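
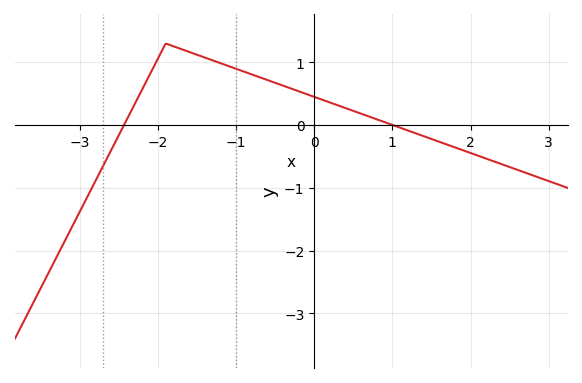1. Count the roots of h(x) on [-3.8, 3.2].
2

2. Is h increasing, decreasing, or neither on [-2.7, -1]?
neither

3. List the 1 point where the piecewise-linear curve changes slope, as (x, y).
(-1.9, 1.3)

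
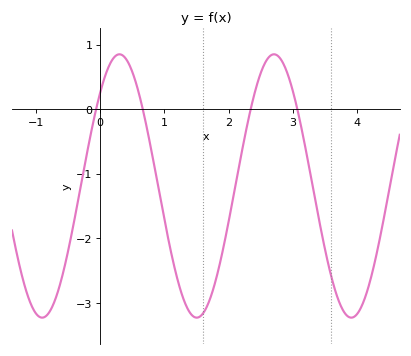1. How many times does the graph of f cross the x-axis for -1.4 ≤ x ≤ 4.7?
4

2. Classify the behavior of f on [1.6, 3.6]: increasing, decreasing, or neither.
neither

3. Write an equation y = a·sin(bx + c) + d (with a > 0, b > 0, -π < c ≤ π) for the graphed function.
y = 2.04sin(2.61x + 0.79) - 1.19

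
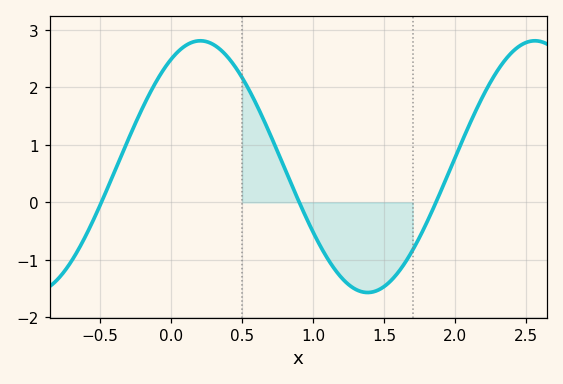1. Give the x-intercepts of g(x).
-0.489, 0.902, 1.86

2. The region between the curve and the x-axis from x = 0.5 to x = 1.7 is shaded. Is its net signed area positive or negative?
negative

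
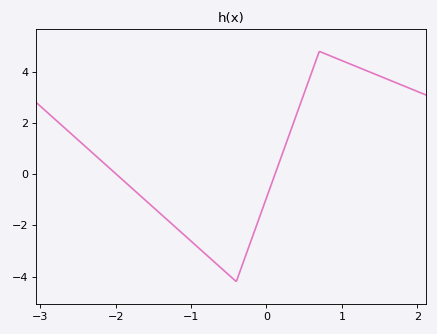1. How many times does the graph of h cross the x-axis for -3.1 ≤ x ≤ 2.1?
2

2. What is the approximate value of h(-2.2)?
0.6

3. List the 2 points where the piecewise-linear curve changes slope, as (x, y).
(-0.4, -4.2); (0.7, 4.8)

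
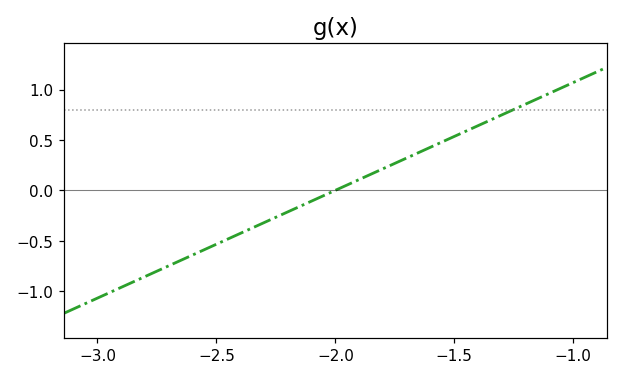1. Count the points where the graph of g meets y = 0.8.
1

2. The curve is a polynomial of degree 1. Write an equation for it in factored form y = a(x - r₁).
y = 1.07(x + 2)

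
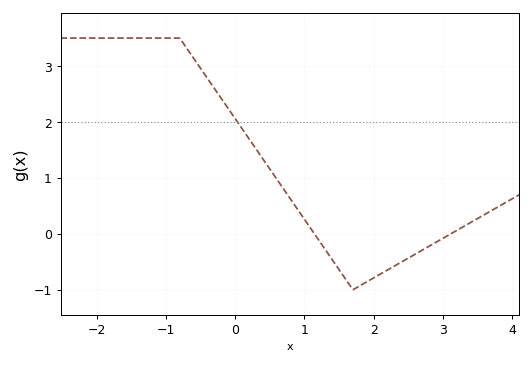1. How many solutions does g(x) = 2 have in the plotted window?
1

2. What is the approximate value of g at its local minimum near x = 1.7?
-1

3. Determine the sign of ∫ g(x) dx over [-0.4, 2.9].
positive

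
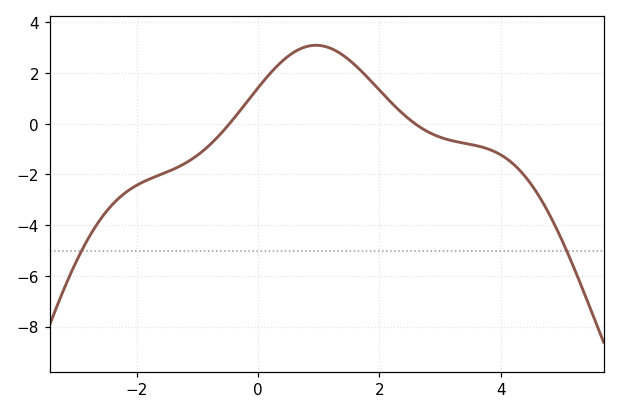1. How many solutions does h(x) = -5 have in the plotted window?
2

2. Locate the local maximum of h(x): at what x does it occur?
0.954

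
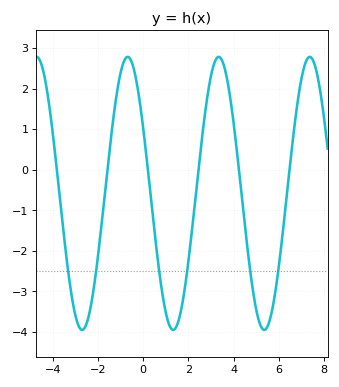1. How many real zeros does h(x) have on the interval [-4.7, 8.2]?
6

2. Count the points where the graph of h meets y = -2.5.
6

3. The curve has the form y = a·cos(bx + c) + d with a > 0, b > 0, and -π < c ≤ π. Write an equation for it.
y = 3.37cos(1.6x + 1.1) - 0.58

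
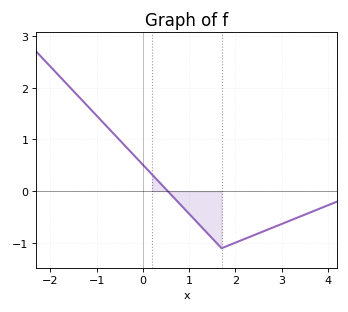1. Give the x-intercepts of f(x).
0.5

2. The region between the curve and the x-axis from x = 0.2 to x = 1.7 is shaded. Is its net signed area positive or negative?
negative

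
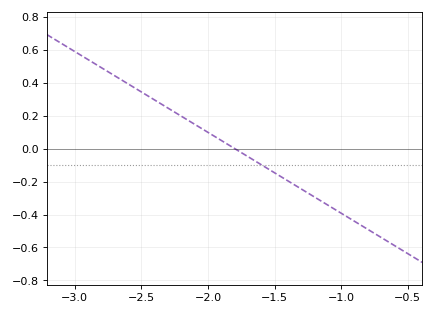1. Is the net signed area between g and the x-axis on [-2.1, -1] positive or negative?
negative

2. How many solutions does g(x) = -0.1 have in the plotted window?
1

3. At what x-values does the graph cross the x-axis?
-1.8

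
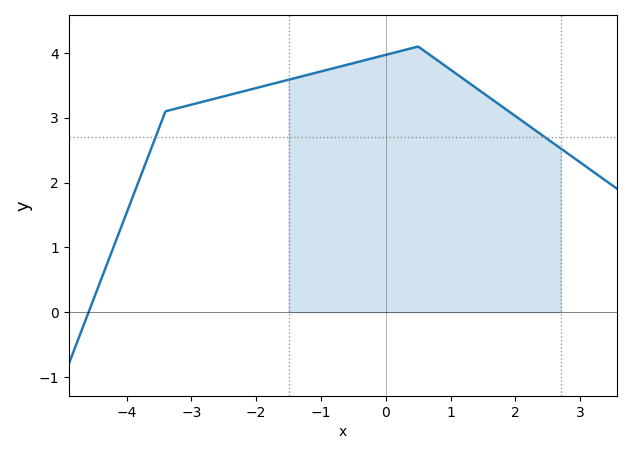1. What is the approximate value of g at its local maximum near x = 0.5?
4.1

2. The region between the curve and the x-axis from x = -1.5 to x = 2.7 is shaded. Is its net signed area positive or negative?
positive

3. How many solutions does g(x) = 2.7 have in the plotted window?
2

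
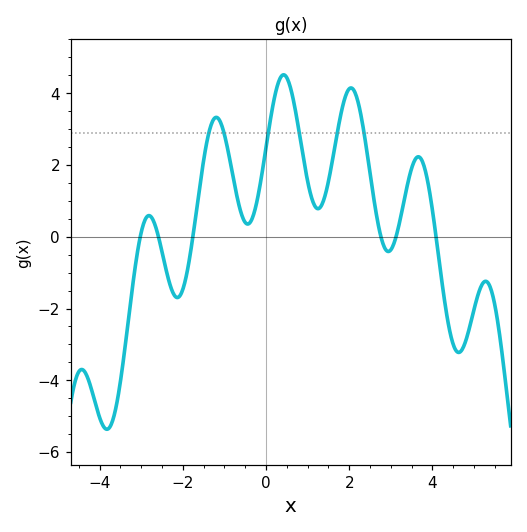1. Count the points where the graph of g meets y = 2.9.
6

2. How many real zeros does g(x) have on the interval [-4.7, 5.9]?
6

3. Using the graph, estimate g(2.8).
-0.158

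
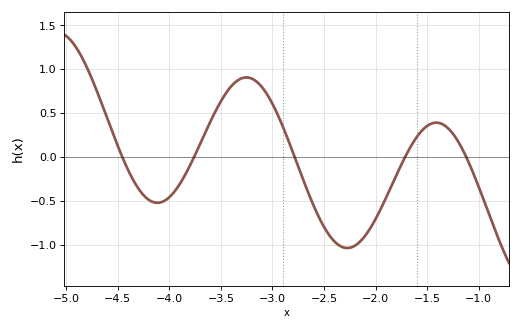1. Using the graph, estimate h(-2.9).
0.348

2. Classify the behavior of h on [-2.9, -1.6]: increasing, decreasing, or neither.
neither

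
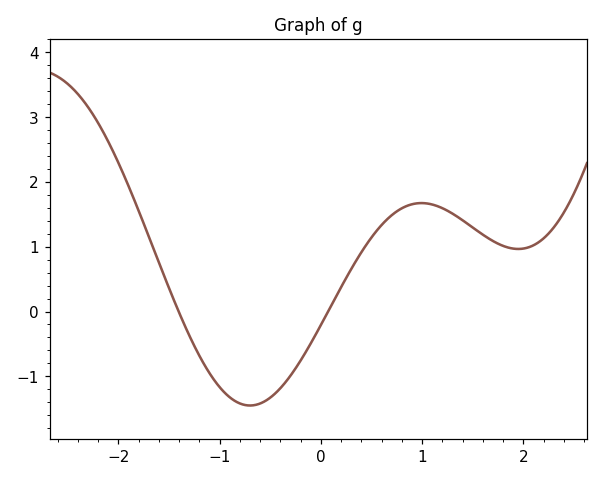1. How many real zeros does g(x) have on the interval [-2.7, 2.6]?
2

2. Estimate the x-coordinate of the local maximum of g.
0.993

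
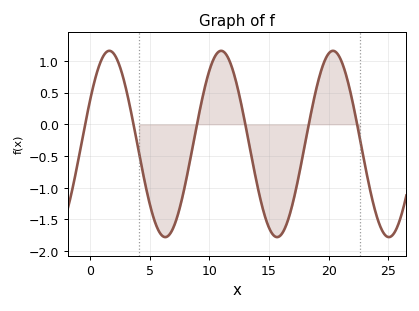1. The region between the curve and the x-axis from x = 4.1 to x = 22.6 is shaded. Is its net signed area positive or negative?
negative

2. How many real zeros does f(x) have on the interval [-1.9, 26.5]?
6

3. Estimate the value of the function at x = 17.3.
-1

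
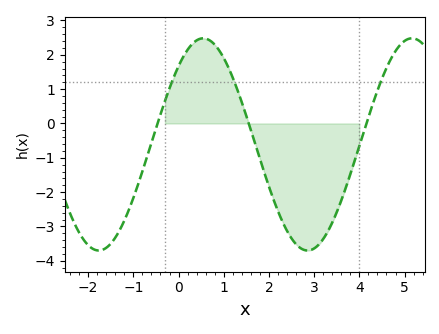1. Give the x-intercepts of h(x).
-0.465, 1.55, 4.16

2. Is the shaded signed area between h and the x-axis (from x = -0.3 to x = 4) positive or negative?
negative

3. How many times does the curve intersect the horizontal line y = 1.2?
3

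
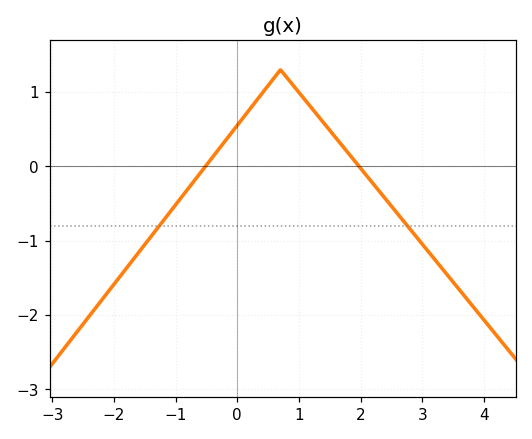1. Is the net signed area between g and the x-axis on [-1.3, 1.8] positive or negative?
positive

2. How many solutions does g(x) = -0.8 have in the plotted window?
2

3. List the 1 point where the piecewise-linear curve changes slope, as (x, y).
(0.7, 1.3)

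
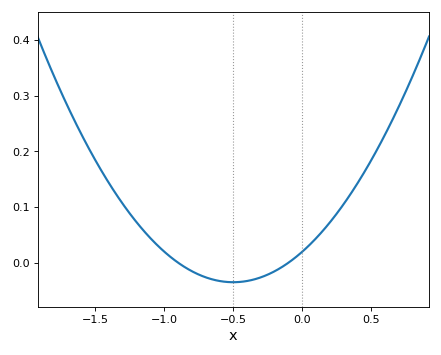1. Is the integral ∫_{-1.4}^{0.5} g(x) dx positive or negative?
positive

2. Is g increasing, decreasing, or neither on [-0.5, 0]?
increasing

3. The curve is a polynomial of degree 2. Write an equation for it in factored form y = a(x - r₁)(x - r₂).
y = 0.22(x + 0.9)(x + 0.1)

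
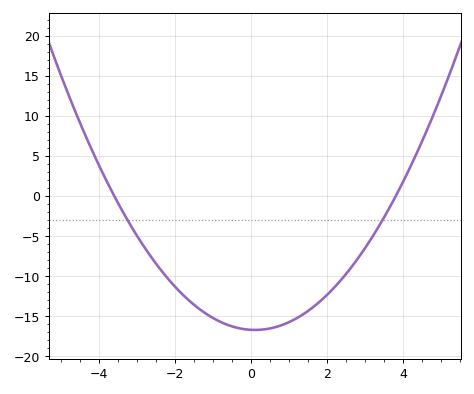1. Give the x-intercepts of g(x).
-3.6, 3.8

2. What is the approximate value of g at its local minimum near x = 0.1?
-16.5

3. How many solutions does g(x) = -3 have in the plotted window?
2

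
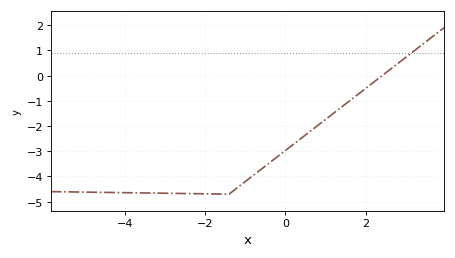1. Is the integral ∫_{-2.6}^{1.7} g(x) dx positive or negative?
negative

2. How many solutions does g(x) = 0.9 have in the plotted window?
1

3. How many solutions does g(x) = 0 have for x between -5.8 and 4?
1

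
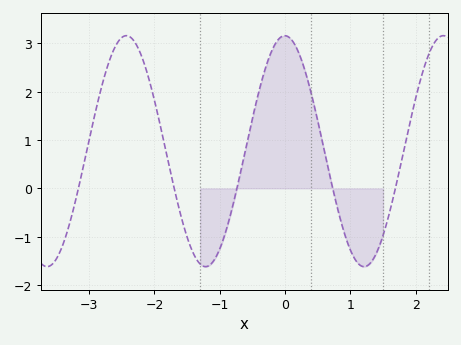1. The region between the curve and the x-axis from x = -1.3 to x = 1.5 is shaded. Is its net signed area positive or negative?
positive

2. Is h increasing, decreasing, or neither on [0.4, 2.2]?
neither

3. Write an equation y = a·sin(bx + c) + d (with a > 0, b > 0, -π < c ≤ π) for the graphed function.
y = 2.39sin(2.6x + 1.6) + 0.77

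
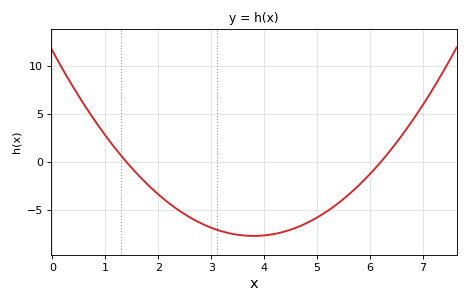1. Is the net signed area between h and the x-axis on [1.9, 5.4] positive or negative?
negative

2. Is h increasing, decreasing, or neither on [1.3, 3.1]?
decreasing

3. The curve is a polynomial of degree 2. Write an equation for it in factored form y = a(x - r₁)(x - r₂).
y = 1.34(x - 1.4)(x - 6.2)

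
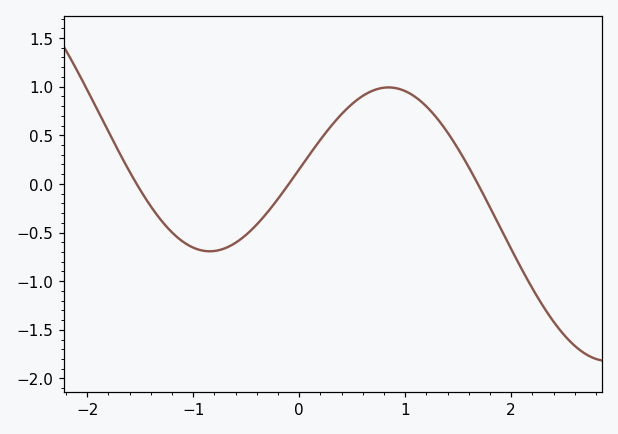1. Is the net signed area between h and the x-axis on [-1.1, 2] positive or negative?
positive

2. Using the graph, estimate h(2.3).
-1.25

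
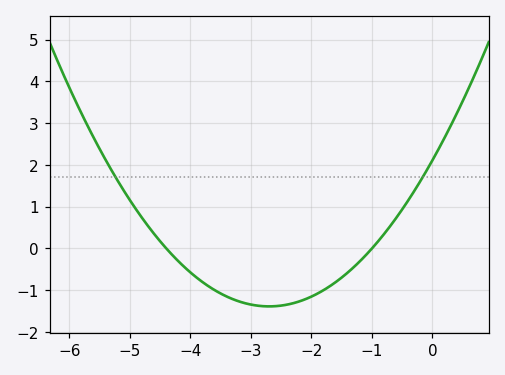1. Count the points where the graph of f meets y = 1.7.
2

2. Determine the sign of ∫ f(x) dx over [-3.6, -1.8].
negative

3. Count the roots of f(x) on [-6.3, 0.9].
2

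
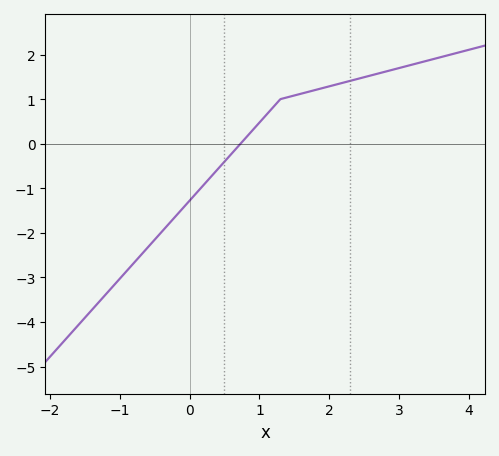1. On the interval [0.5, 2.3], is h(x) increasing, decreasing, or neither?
increasing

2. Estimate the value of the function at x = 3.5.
1.9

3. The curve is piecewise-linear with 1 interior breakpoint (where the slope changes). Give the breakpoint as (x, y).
(1.3, 1)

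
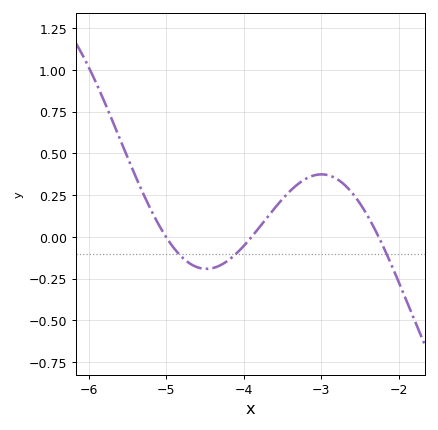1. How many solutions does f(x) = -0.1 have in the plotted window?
3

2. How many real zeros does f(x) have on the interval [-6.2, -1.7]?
3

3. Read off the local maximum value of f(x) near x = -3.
0.35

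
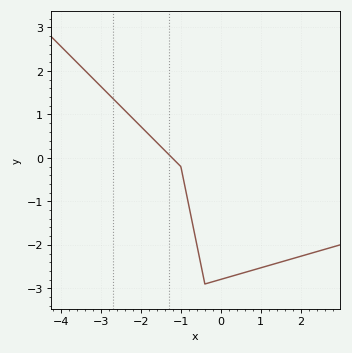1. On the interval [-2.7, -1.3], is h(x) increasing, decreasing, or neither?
decreasing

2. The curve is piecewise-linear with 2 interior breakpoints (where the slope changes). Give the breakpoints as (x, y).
(-1, -0.2); (-0.4, -2.9)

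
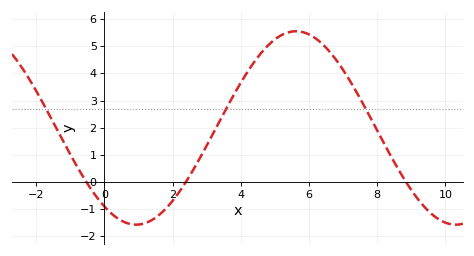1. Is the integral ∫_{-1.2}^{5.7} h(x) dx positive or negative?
positive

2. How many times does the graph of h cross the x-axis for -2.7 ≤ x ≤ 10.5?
3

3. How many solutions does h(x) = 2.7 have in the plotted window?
3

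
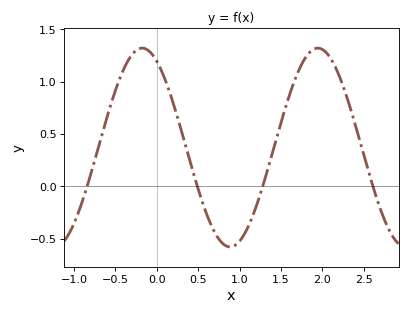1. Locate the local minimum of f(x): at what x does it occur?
0.885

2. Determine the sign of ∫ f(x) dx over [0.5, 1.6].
negative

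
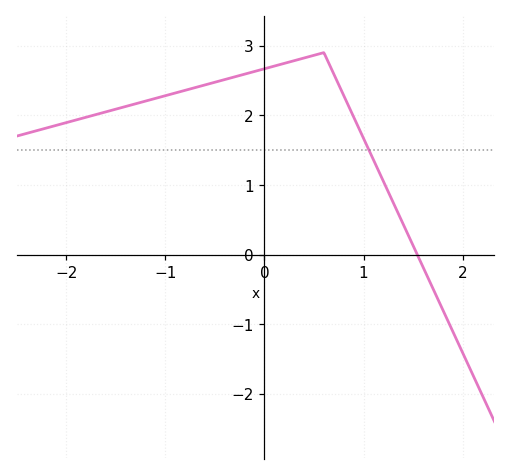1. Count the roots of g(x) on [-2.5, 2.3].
1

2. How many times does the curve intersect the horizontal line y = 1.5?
1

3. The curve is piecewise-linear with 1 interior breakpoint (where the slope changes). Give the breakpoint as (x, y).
(0.6, 2.9)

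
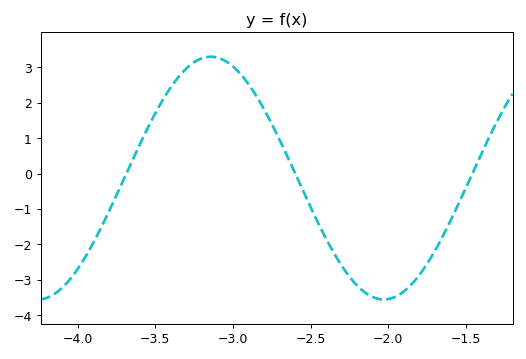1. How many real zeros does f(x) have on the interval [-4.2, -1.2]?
3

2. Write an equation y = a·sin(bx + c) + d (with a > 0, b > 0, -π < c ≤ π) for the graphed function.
y = 3.43sin(2.82x - 2.13) - 0.13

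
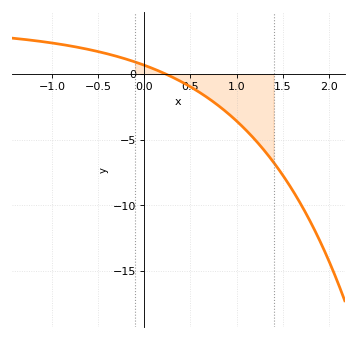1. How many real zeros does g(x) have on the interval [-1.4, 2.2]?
1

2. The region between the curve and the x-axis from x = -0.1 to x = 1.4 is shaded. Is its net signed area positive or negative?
negative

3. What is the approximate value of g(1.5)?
-7.71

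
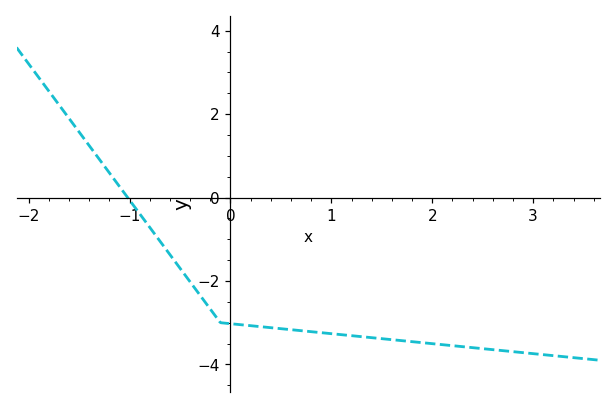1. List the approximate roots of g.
-1.02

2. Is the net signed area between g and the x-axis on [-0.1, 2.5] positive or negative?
negative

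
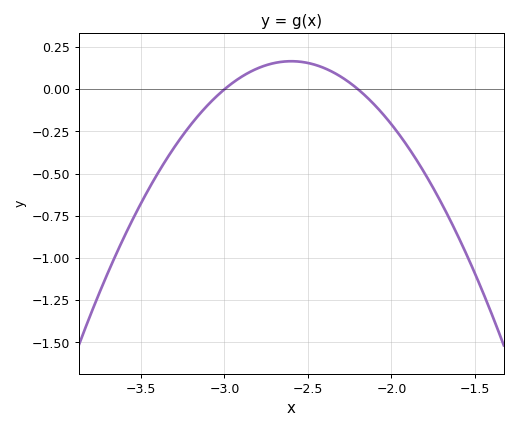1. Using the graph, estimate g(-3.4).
-0.499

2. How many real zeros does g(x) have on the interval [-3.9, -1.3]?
2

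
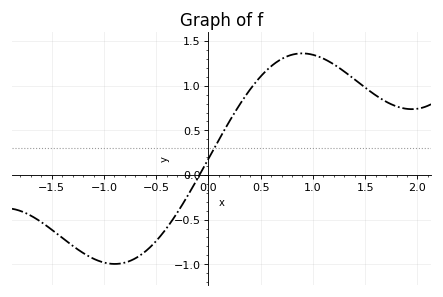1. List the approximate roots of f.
-0.086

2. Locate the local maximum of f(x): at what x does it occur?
0.897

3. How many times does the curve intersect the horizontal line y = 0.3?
1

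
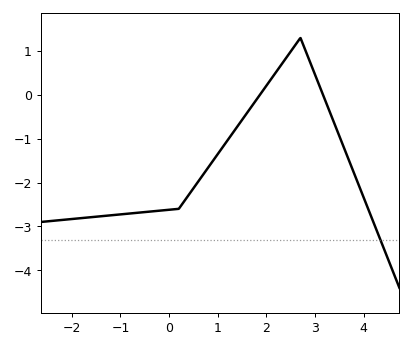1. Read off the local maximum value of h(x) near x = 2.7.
1.3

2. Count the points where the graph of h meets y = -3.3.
1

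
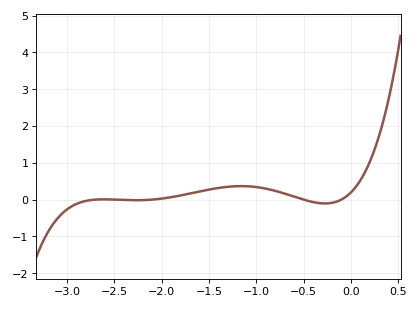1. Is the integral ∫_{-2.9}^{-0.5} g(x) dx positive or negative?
positive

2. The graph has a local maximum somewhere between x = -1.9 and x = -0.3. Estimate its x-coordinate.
-1.2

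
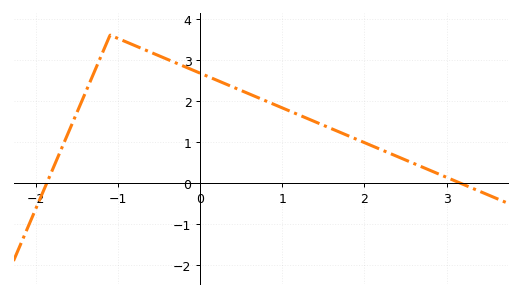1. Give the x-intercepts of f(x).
-1.9, 3.2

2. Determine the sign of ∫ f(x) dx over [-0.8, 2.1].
positive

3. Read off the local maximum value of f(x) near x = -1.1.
3.6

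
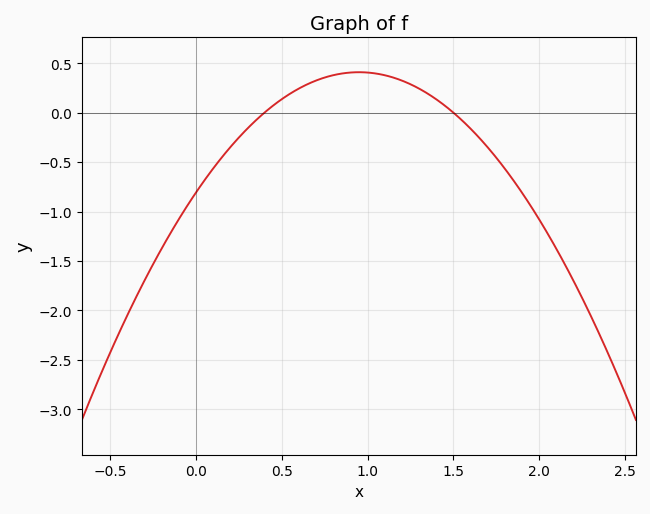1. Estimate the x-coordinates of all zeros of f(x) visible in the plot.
0.4, 1.5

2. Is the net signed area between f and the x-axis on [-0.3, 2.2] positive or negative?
negative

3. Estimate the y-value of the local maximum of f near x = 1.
0.4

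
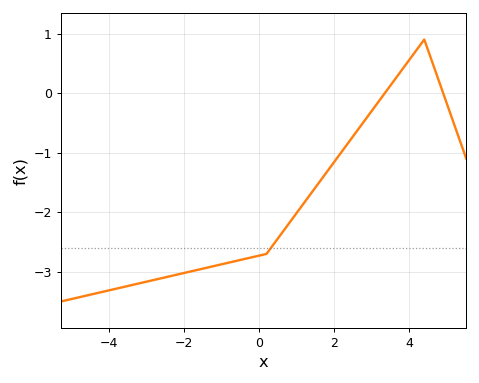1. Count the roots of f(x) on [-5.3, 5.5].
2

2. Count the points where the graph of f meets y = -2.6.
1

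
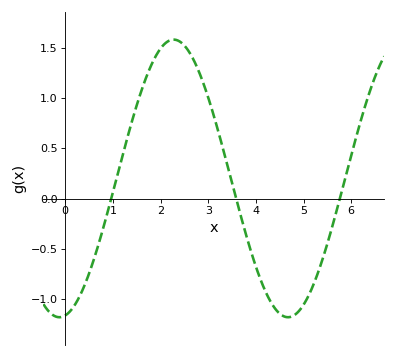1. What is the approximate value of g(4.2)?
-0.923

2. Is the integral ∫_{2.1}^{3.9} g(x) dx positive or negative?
positive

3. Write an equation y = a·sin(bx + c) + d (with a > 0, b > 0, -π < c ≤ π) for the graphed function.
y = 1.38sin(1.31x - 1.41) + 0.2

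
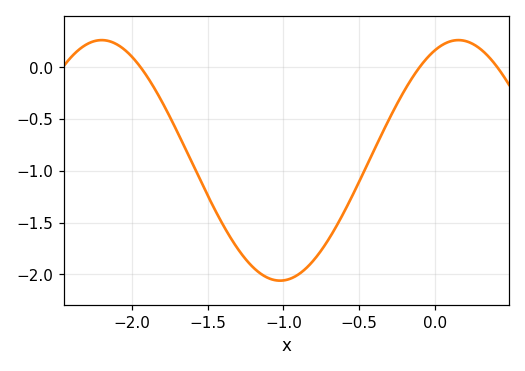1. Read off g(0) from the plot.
0.163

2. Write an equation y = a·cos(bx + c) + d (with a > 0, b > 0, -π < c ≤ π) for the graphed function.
y = 1.16cos(2.67x - 0.412) - 0.9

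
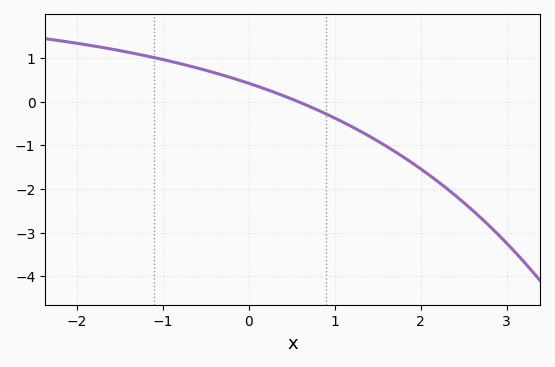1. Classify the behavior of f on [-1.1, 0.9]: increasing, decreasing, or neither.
decreasing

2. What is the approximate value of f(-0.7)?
0.8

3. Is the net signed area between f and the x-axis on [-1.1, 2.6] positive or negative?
negative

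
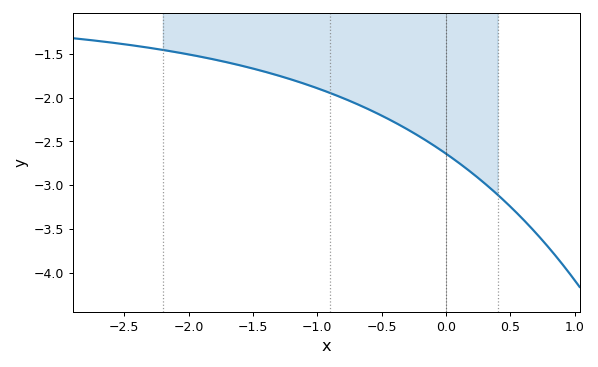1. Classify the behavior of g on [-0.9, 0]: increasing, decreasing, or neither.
decreasing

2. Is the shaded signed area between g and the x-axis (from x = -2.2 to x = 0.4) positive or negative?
negative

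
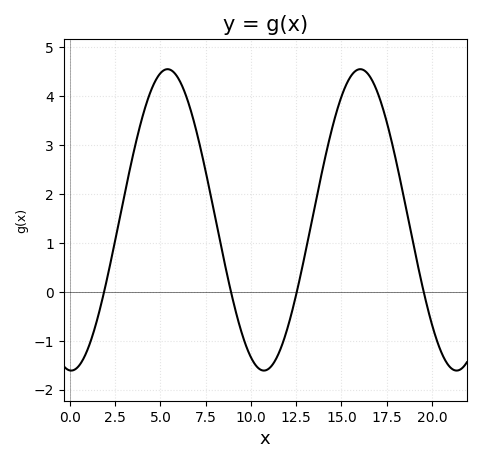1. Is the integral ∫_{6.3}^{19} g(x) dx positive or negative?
positive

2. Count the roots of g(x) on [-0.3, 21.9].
4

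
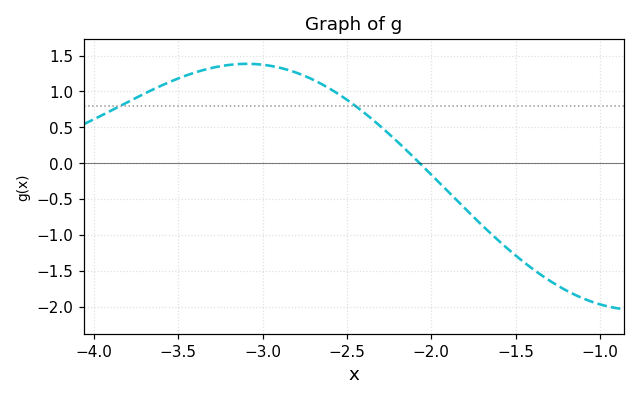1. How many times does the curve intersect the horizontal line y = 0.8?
2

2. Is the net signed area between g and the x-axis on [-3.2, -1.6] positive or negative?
positive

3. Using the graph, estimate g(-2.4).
0.7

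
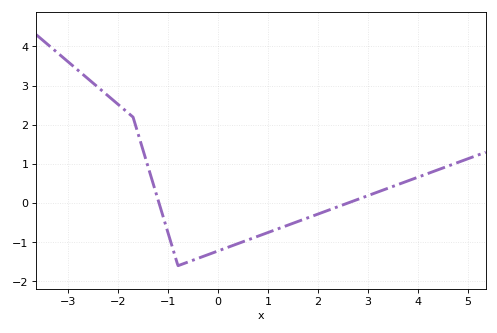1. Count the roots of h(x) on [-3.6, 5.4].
2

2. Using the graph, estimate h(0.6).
-0.9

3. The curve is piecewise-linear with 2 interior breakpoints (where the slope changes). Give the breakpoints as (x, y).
(-1.7, 2.2); (-0.8, -1.6)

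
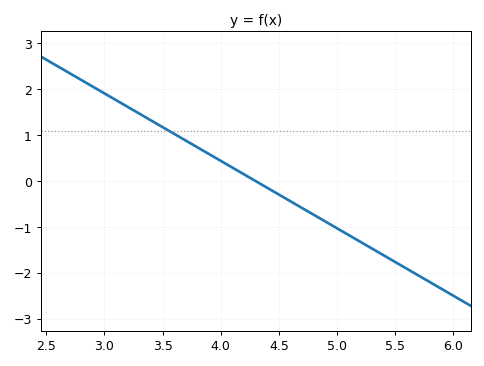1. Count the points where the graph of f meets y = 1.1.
1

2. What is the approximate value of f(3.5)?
1.2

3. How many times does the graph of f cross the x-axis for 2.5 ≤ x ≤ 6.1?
1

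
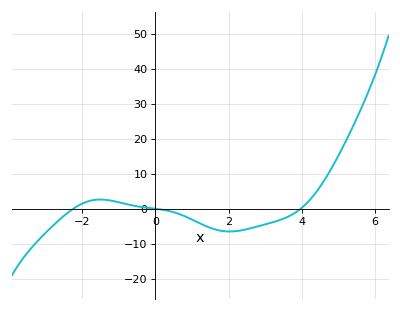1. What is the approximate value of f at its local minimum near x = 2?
-7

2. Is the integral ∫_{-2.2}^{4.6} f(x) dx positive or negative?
negative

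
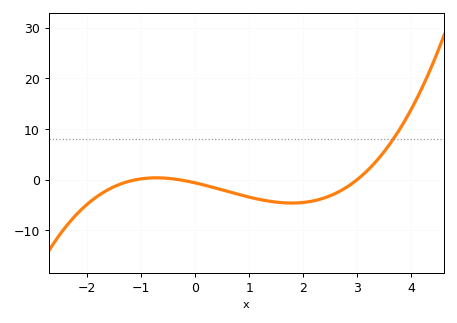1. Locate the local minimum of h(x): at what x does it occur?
1.8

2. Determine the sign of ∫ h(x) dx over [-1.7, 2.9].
negative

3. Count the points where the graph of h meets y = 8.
1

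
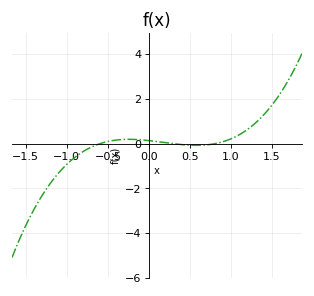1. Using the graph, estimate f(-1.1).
-1.4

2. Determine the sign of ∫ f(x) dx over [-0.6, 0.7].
positive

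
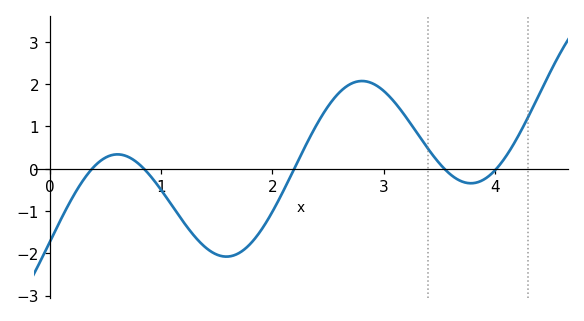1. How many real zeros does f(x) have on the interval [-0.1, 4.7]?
5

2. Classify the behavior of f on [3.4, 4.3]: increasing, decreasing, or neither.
neither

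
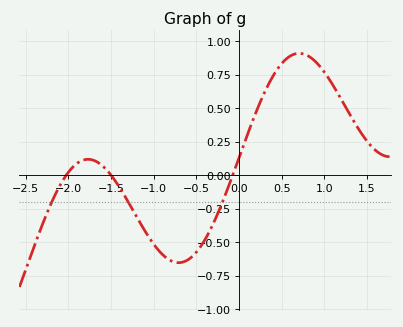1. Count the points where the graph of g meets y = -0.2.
3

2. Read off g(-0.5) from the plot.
-0.58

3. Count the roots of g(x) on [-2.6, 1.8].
3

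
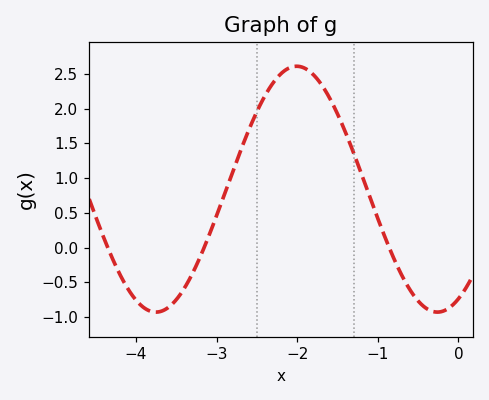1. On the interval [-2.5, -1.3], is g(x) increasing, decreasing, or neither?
neither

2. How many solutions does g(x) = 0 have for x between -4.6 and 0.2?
3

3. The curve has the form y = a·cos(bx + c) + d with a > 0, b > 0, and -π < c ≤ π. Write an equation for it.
y = 1.77cos(1.8x - 2.7) + 0.84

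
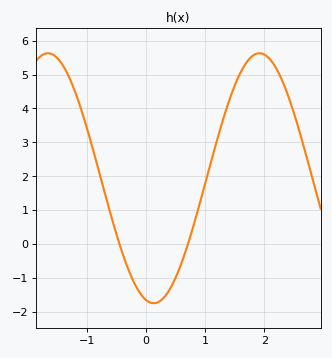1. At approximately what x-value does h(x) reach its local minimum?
0.1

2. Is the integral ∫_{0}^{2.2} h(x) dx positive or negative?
positive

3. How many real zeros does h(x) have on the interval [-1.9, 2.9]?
2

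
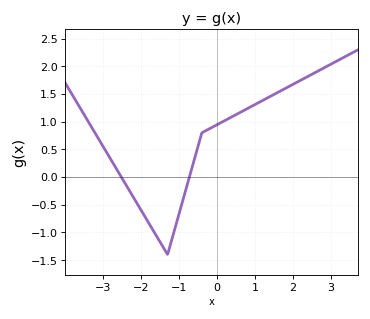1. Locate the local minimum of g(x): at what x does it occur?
-1.4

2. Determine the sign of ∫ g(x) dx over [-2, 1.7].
positive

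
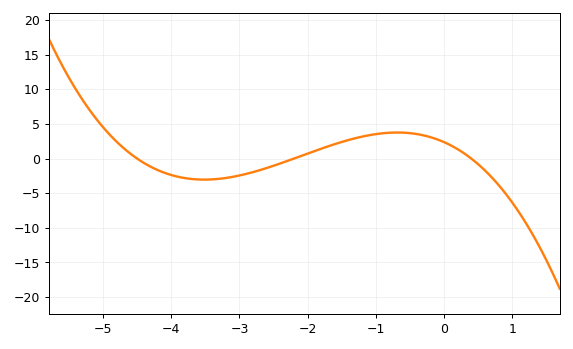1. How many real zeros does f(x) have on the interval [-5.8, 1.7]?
3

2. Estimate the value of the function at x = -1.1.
3.37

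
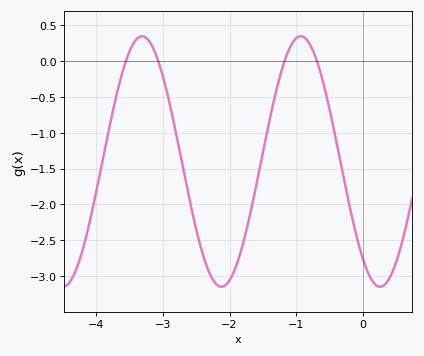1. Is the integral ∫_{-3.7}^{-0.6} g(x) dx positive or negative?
negative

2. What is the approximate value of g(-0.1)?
-2.45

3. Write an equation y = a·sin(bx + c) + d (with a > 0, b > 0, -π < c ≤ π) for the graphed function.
y = 1.75sin(2.6x - 2.2) - 1.4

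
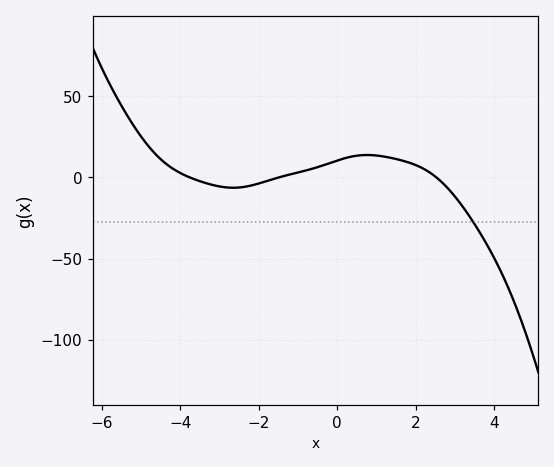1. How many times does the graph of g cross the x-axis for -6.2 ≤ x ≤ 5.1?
3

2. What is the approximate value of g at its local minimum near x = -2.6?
-5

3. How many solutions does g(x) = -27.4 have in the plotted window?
1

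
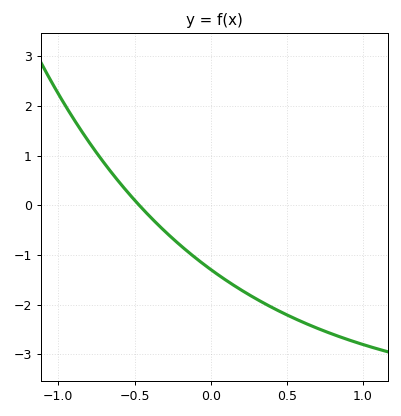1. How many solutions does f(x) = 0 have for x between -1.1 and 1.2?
1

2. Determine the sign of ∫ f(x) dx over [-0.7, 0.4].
negative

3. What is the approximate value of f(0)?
-1.3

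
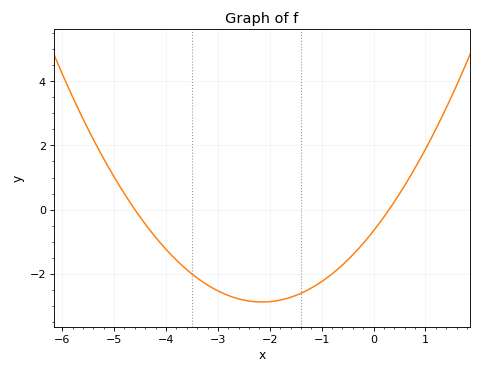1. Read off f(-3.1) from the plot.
-2.4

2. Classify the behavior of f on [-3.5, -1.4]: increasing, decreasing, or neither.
neither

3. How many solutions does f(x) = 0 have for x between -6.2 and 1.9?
2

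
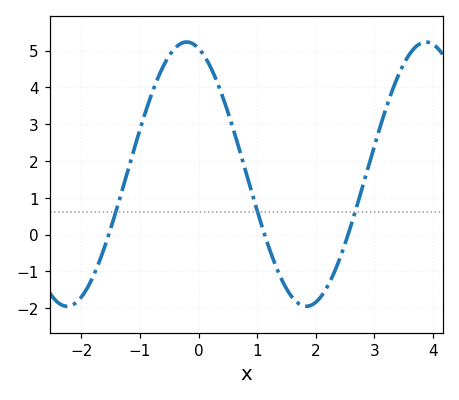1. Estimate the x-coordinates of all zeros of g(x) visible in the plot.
-1.5, 1.1, 2.6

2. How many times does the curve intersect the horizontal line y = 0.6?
3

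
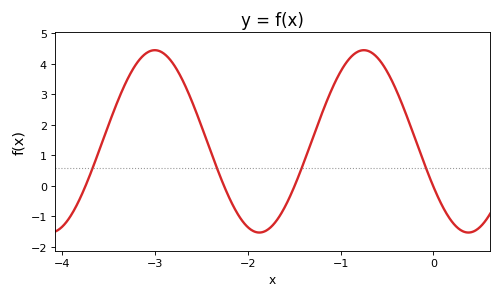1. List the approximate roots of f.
-3.7, -2.3, -1.5, 0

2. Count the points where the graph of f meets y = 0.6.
4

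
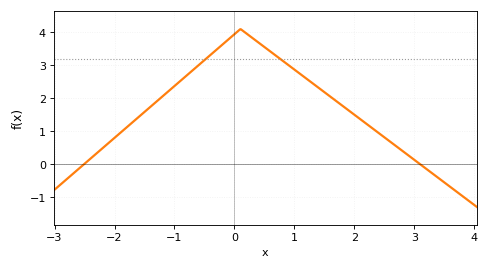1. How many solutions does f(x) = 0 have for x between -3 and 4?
2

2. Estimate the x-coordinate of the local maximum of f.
0.101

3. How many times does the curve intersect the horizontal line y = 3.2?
2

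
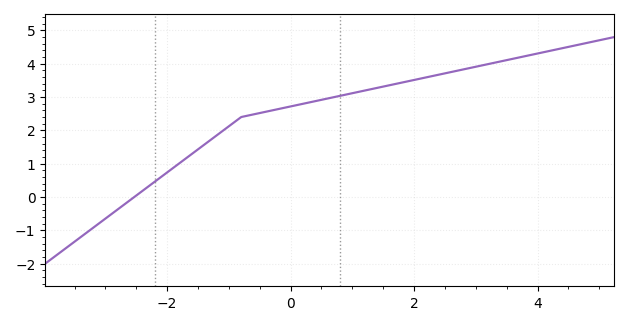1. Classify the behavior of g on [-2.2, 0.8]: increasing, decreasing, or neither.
increasing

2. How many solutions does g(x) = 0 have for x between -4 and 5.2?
1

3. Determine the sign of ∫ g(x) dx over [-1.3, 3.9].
positive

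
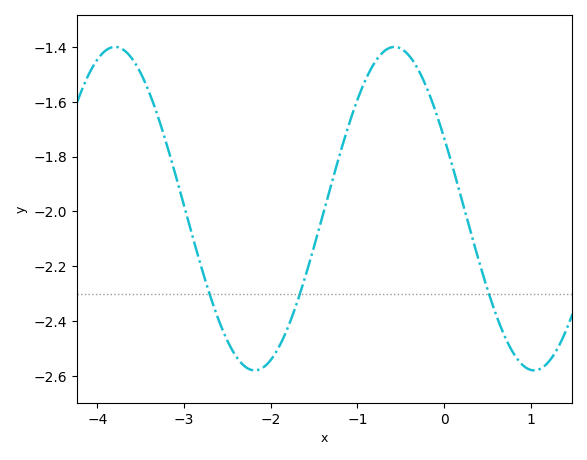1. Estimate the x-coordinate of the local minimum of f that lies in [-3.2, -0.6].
-2.2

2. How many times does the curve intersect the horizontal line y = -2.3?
3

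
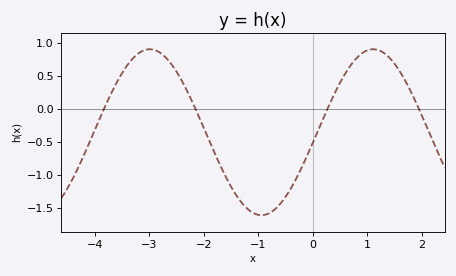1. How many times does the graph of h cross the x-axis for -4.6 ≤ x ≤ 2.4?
4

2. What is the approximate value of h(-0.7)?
-1.52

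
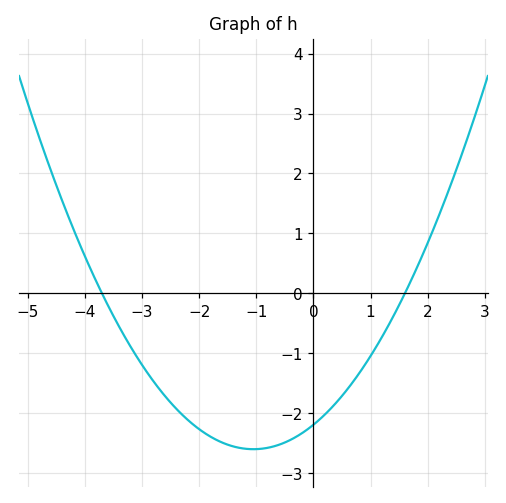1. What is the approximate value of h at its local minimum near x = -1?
-2.6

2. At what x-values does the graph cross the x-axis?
-3.7, 1.6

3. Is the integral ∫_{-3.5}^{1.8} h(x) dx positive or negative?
negative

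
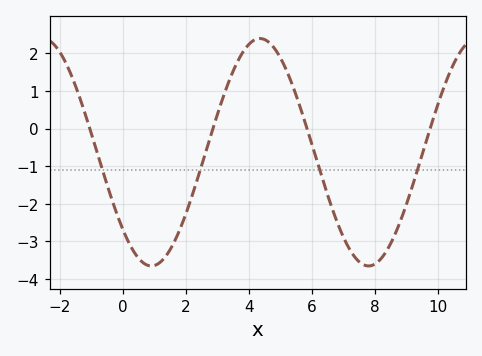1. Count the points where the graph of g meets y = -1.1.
4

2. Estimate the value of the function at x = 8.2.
-3.5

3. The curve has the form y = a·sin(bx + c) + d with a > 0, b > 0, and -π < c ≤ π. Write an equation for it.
y = 3.02sin(0.91x - 2.4) - 0.63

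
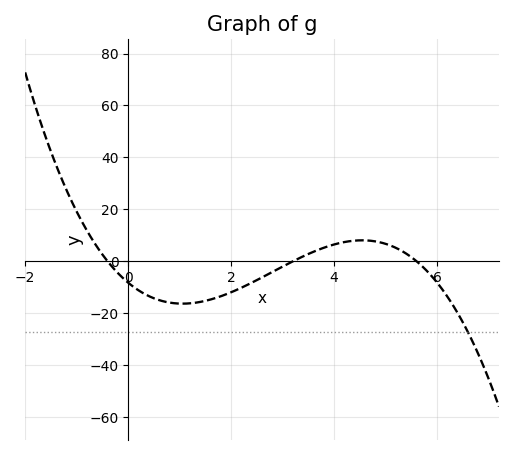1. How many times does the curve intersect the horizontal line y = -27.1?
1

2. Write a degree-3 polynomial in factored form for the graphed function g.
y = -1.15(x + 0.4)(x - 3.2)(x - 5.6)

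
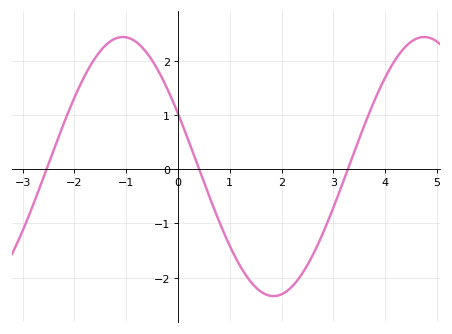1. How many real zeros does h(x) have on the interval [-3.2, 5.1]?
3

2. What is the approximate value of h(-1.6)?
2.1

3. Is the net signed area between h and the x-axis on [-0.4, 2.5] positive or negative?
negative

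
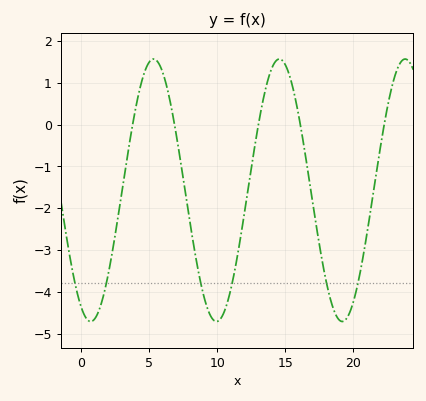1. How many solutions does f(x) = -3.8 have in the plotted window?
6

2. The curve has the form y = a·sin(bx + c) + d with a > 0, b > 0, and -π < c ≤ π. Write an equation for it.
y = 3.14sin(0.68x - 2) - 1.57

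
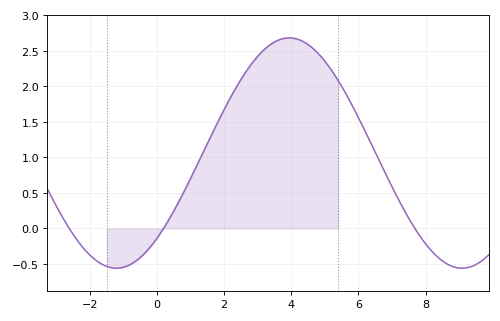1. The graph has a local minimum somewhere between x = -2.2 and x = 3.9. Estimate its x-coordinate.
-1.21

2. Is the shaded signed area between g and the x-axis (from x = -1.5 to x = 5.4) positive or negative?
positive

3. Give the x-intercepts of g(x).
-2.62, 0.194, 7.68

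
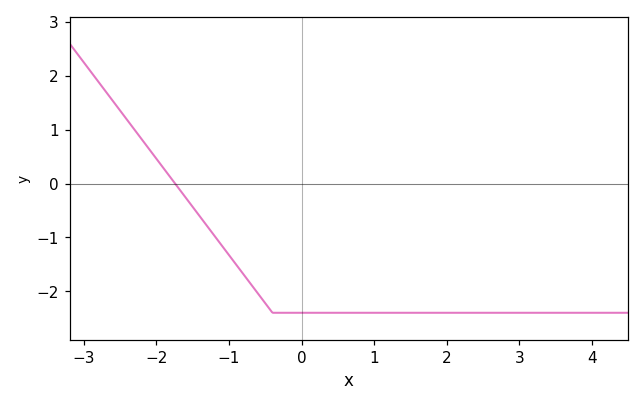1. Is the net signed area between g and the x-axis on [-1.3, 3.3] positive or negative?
negative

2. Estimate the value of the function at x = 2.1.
-2.4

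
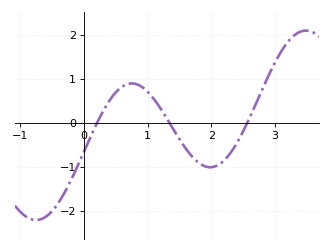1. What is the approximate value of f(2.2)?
-0.9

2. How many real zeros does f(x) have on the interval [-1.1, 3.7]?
3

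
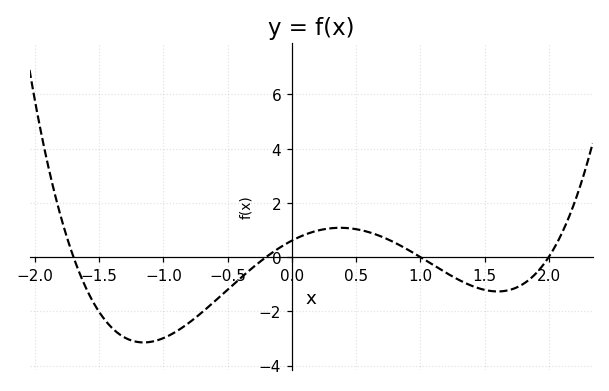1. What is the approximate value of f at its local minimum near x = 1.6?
-1.2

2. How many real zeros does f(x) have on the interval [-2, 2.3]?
4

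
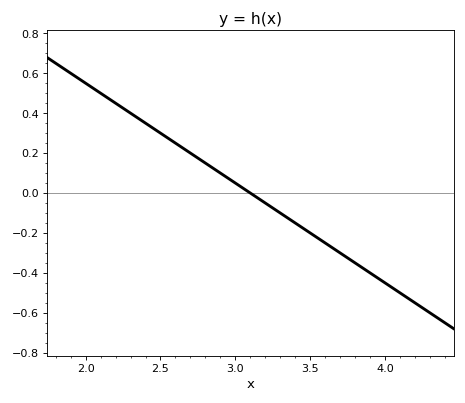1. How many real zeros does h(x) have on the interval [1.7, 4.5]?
1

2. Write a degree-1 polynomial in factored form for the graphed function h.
y = -0.5(x - 3.1)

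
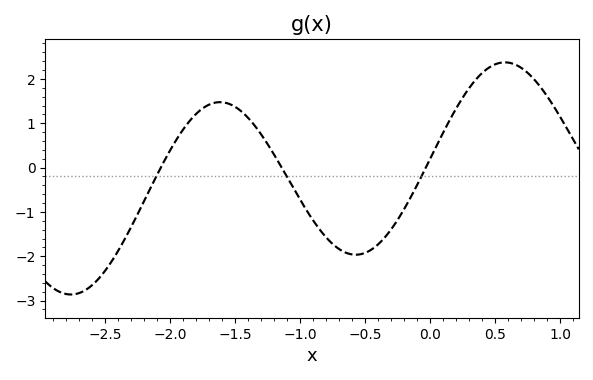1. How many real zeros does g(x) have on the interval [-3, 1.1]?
3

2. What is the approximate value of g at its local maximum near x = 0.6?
2.4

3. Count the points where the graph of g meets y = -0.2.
3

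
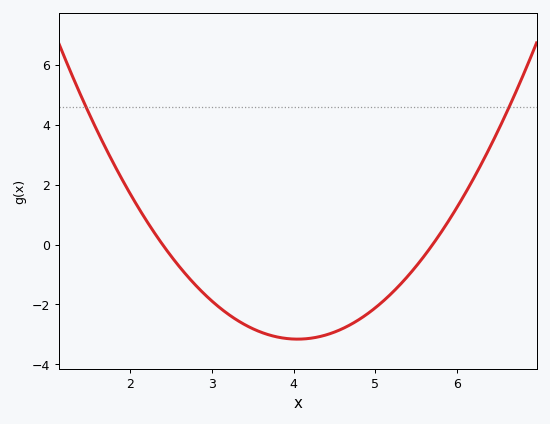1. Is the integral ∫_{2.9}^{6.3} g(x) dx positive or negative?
negative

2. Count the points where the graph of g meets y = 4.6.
2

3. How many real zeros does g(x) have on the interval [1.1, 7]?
2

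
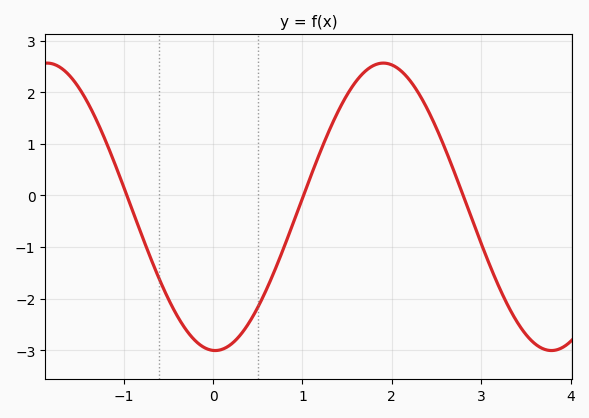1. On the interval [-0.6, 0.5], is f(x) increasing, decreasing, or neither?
neither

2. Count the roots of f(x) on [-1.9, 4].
3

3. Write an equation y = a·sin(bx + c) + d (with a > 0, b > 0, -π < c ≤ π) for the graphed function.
y = 2.79sin(1.67x - 1.61) - 0.22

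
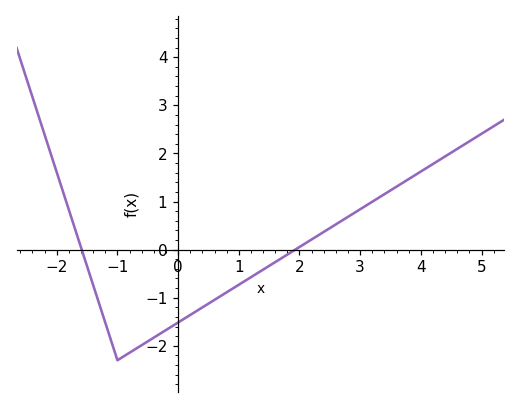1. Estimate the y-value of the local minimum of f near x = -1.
-2.3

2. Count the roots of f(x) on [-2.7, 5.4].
2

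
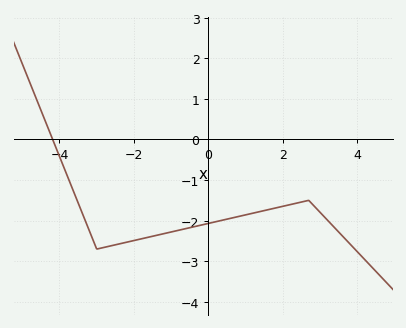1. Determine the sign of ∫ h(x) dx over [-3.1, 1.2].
negative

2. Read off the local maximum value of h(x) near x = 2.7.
-1.5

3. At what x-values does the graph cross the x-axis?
-4.2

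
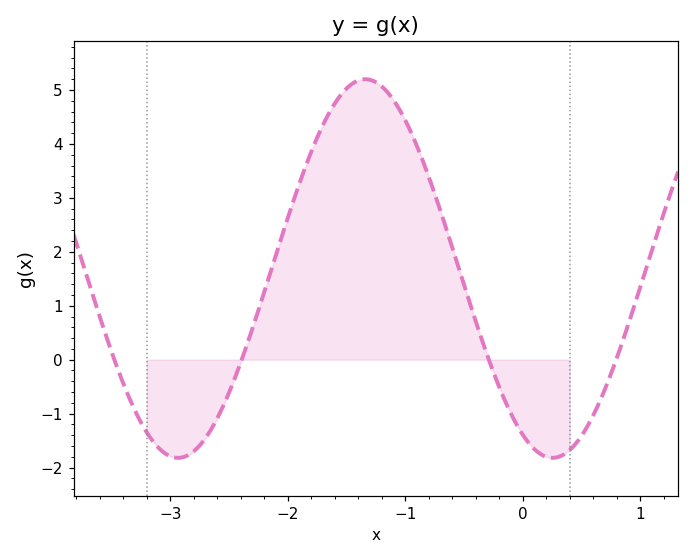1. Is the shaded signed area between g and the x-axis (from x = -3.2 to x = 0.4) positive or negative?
positive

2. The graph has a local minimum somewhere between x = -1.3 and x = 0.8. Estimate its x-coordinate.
0.254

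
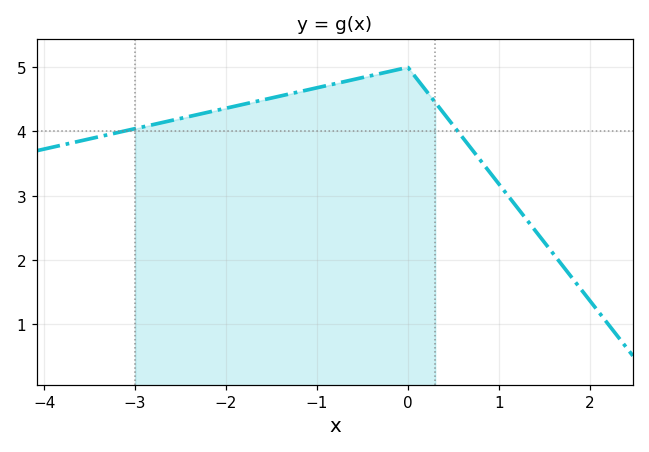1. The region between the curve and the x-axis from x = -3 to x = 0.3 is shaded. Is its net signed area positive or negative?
positive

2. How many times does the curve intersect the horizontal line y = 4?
2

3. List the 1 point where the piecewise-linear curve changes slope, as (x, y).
(0, 5)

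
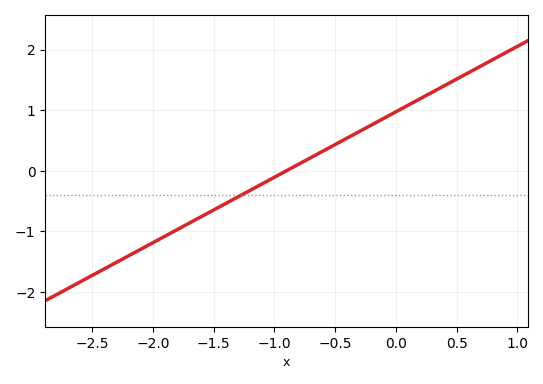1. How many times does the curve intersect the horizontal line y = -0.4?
1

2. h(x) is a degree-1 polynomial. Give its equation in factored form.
y = 1.08(x + 0.9)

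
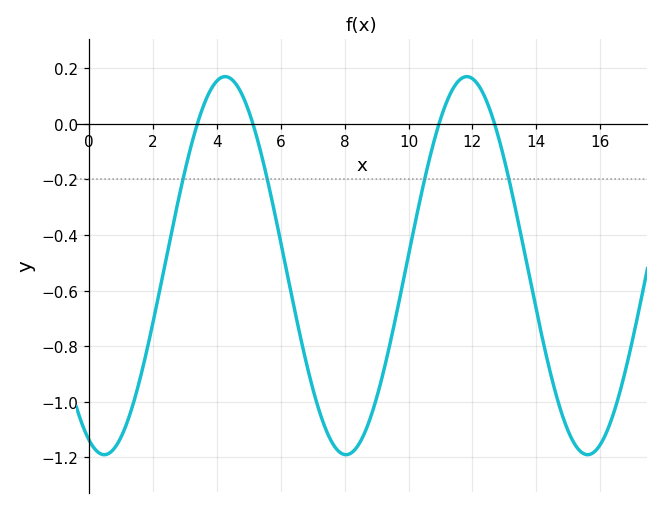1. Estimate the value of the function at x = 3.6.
0.08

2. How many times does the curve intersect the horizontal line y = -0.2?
4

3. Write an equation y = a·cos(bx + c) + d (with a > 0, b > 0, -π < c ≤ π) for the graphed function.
y = 0.68cos(0.83x + 2.8) - 0.51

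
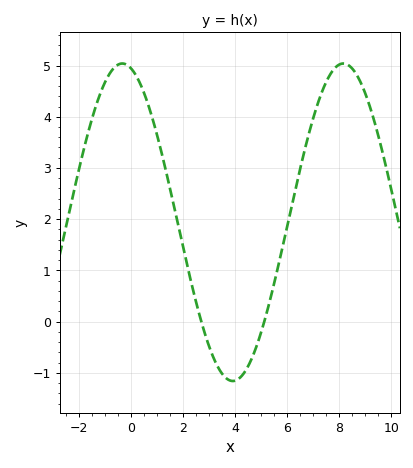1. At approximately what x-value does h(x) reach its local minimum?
3.91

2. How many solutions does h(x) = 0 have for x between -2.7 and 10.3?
2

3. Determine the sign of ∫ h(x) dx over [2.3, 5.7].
negative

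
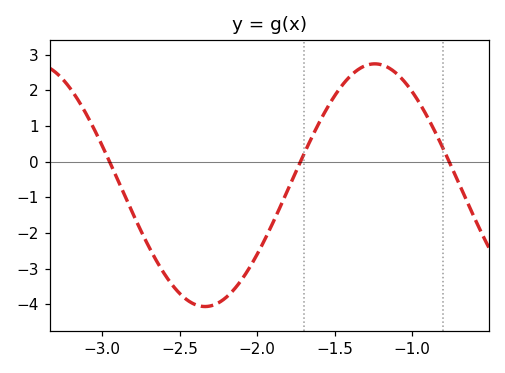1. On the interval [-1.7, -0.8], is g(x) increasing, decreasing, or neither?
neither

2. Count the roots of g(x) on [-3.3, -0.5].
3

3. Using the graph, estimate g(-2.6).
-3.1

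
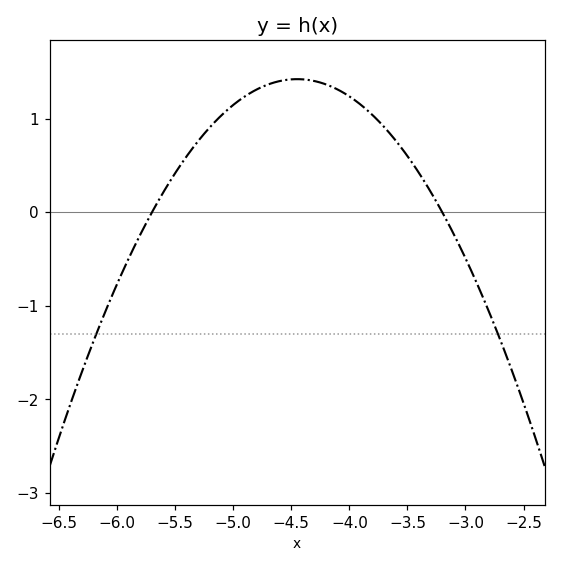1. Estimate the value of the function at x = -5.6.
0.218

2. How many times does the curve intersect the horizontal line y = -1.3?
2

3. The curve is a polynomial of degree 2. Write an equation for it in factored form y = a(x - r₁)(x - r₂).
y = -0.91(x + 5.7)(x + 3.2)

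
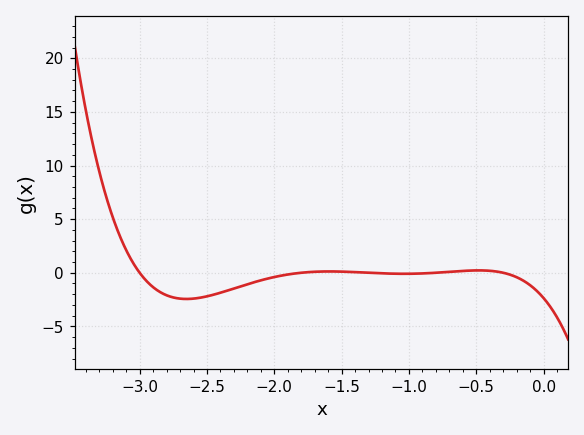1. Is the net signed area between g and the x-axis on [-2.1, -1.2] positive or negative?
negative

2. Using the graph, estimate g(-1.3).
0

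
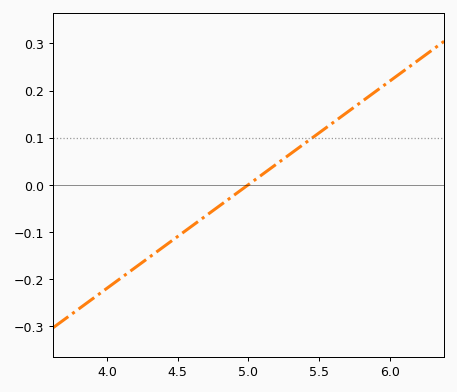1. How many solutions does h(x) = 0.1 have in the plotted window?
1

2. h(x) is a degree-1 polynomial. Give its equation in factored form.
y = 0.22(x - 5)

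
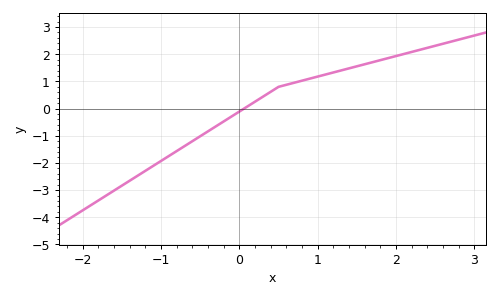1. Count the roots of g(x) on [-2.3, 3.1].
1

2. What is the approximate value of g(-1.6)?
-3.02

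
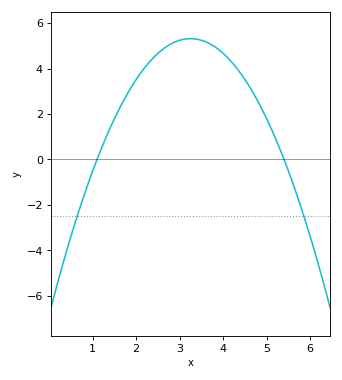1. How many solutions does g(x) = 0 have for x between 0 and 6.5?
2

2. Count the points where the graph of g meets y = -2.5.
2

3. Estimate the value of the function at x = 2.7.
5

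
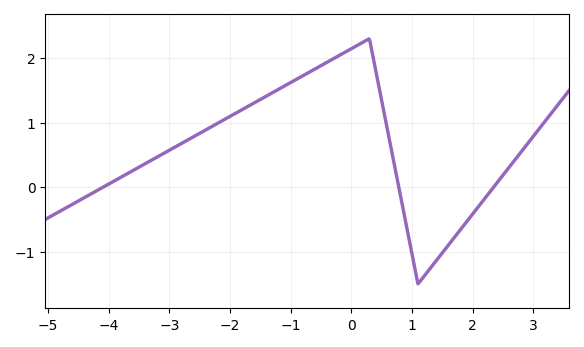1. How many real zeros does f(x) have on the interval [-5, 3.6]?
3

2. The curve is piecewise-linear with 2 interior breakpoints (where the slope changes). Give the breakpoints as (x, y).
(0.3, 2.3); (1.1, -1.5)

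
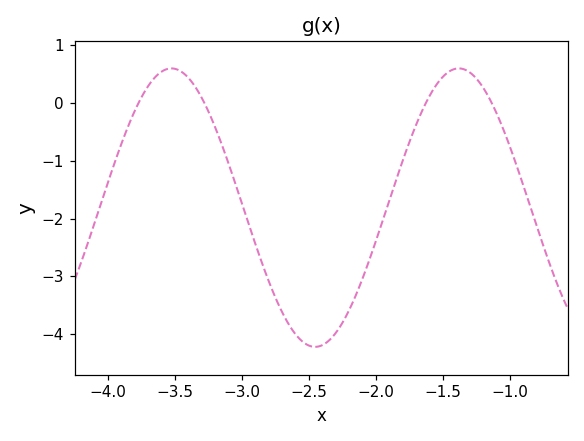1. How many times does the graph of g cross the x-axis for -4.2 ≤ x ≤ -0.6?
4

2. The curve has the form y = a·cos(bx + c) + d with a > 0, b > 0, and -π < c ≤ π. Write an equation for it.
y = 2.41cos(2.9x - 2.2) - 1.81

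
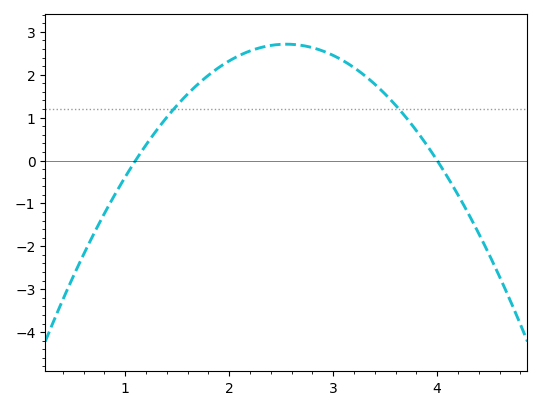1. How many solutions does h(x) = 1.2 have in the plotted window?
2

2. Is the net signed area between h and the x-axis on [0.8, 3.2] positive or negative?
positive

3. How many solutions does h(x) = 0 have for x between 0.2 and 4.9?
2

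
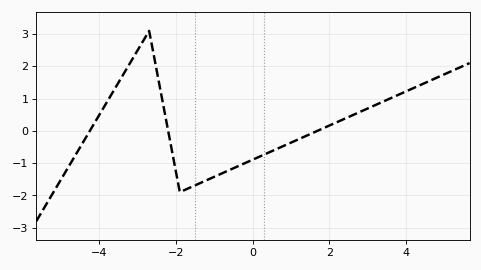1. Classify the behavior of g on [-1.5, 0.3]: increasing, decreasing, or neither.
increasing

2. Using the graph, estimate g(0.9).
-0.42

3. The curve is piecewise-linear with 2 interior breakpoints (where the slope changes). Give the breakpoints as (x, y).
(-2.7, 3.1); (-1.9, -1.9)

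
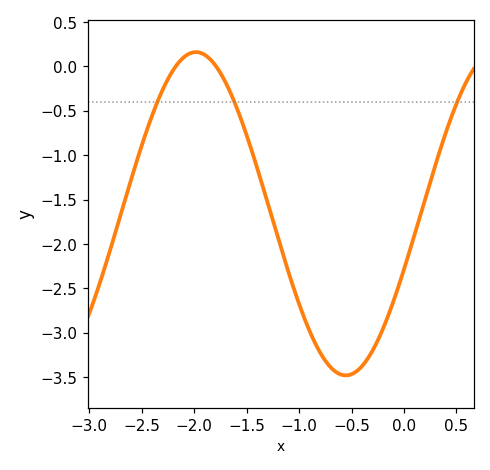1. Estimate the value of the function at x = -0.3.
-3.2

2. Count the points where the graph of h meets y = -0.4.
3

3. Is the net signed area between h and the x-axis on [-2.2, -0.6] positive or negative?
negative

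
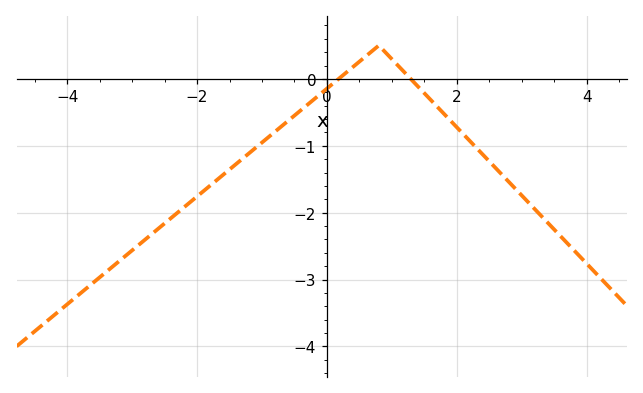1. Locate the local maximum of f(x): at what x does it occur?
0.798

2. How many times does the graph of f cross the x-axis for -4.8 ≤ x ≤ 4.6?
2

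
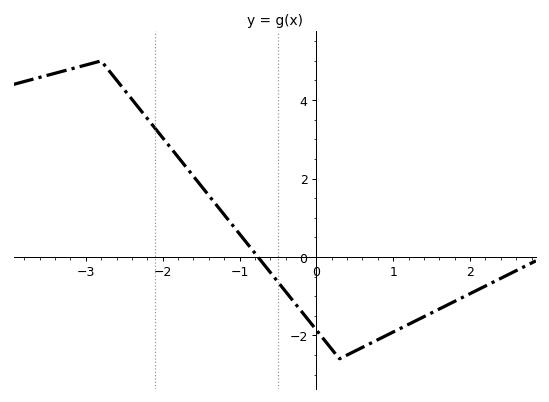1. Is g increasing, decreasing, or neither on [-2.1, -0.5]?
decreasing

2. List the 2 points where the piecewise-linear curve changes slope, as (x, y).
(-2.8, 5); (0.3, -2.6)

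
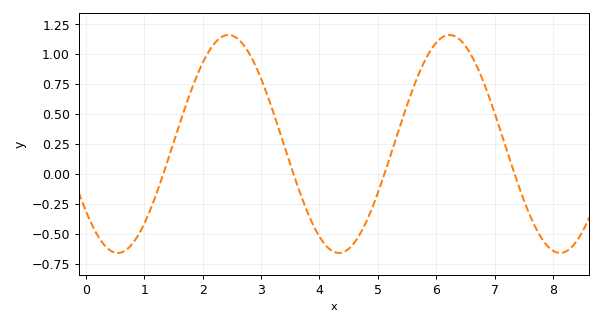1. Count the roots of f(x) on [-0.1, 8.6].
4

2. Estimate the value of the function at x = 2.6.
1.13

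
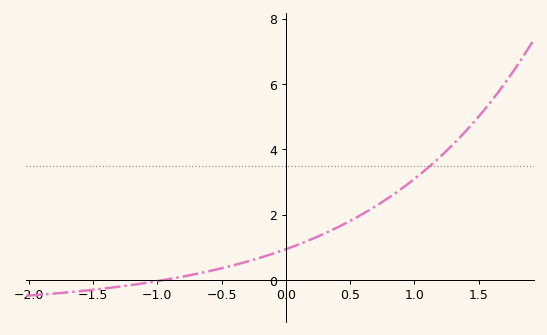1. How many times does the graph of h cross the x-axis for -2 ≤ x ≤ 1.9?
1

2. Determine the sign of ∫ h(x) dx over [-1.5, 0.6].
positive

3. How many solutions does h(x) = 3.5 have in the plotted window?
1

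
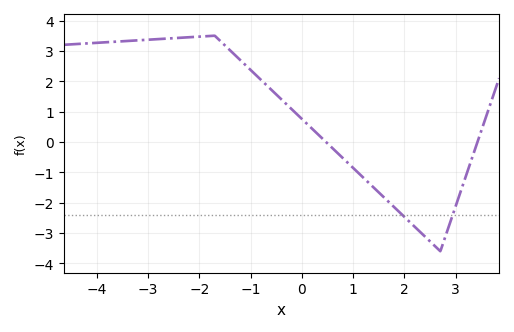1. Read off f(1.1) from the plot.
-1.02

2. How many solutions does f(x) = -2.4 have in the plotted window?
2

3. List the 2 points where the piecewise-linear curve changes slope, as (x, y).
(-1.7, 3.5); (2.7, -3.6)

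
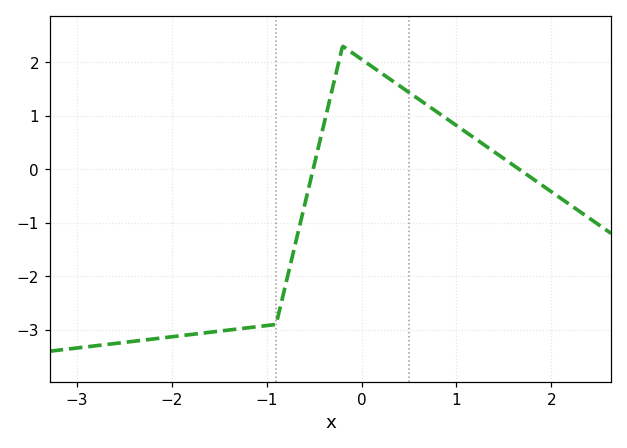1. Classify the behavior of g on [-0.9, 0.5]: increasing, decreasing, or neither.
neither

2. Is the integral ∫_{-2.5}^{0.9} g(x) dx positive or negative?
negative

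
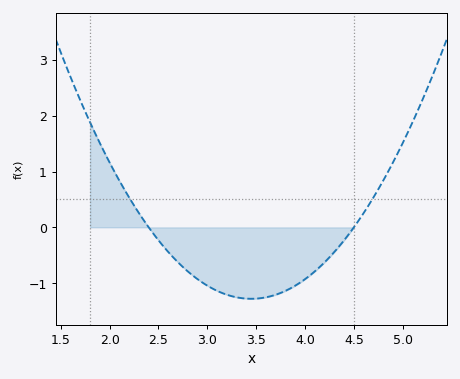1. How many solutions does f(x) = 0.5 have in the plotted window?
2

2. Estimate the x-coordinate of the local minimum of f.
3.45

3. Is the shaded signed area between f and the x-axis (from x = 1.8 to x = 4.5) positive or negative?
negative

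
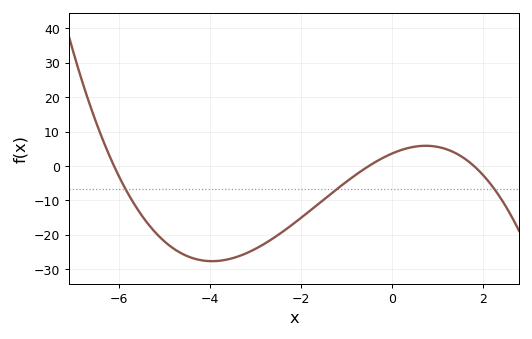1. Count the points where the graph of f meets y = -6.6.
3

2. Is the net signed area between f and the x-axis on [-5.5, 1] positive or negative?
negative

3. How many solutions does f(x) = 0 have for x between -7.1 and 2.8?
3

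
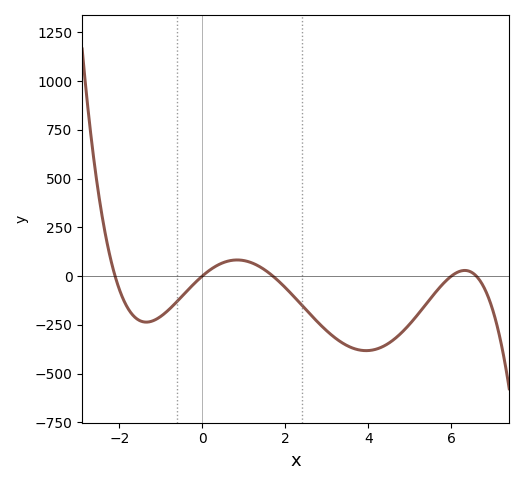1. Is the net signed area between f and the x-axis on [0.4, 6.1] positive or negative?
negative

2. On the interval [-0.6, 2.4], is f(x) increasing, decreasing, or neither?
neither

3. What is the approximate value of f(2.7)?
-219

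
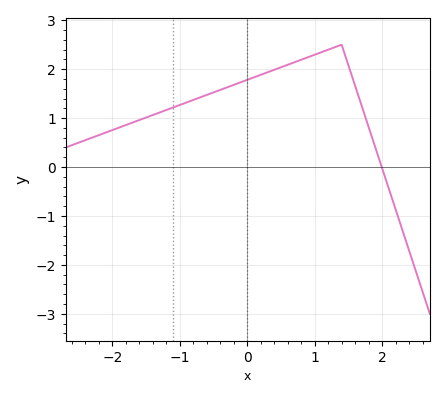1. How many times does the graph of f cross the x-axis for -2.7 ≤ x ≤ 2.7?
1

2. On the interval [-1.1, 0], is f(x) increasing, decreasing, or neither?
increasing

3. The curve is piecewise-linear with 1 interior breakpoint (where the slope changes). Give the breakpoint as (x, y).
(1.4, 2.5)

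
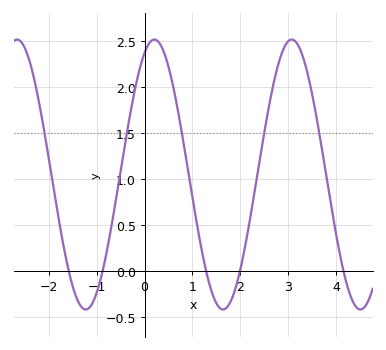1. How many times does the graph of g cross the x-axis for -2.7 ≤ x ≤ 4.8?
5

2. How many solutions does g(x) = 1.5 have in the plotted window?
5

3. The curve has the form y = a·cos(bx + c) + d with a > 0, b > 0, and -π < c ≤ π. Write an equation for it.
y = 1.47cos(2.2x - 0.45) + 1.05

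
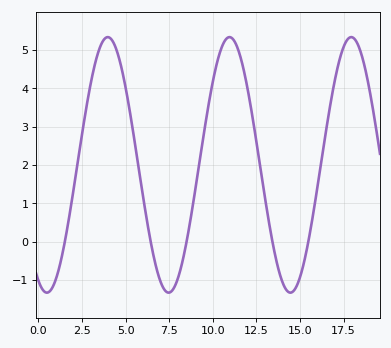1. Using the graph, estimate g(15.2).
-0.6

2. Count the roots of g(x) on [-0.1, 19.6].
5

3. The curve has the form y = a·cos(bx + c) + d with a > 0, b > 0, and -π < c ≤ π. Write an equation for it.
y = 3.33cos(0.9x + 2.7) + 2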